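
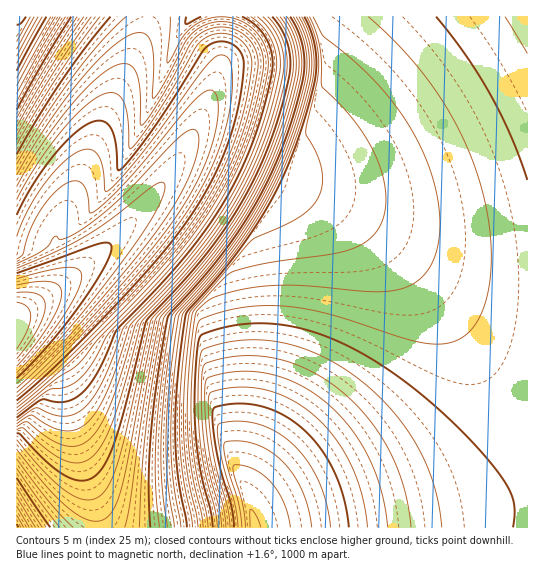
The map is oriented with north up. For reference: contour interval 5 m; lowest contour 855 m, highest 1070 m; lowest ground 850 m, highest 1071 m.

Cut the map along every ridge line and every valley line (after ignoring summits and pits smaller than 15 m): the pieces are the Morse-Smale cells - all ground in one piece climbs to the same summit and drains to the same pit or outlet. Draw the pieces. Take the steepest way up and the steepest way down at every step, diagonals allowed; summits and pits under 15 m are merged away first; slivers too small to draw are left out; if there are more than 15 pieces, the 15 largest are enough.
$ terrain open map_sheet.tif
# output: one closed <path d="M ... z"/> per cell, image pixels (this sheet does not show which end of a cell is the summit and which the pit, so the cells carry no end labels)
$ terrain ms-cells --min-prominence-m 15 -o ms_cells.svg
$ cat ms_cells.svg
<path d="M527 16l-379 1-4 17-29 61-59 142 9 24 0 14-15 18-34 25 0 20 23 17 22 23 18 72 17 57 3 21 429-1z"/><path d="M147 16l-131 1 1 300 33-24 15-18 0-14-9-24 59-142 29-61 4-13z"/><path d="M17 339l-1 188 82 1-2-21-17-57-18-72-22-23z"/>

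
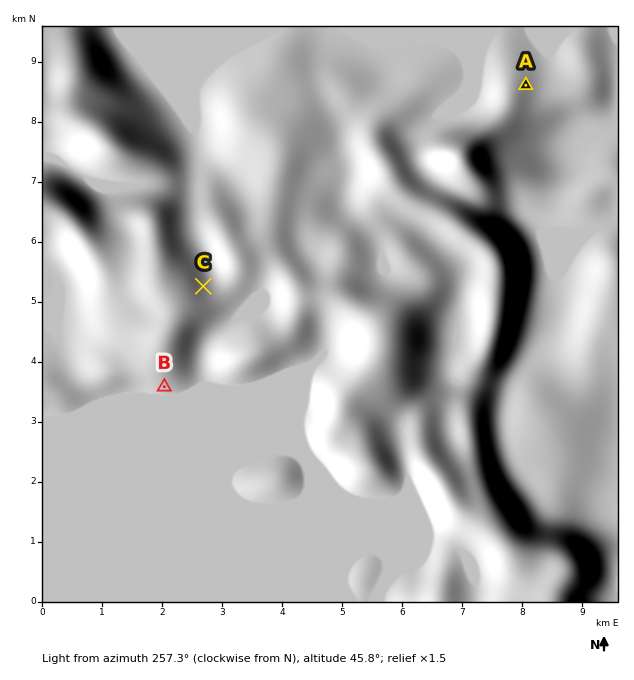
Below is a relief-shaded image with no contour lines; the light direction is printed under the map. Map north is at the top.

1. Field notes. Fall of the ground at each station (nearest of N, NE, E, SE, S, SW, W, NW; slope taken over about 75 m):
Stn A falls E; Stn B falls S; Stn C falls NE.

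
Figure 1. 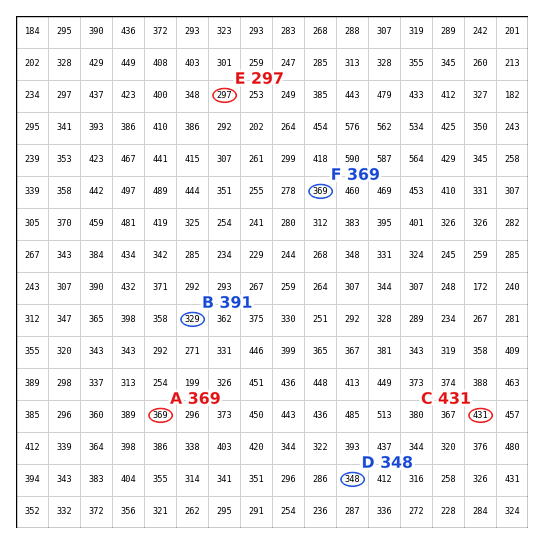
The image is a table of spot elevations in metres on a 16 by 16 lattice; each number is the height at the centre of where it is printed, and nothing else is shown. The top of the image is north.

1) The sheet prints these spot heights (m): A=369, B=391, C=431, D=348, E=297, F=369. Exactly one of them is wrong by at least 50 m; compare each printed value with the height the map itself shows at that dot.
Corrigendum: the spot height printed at B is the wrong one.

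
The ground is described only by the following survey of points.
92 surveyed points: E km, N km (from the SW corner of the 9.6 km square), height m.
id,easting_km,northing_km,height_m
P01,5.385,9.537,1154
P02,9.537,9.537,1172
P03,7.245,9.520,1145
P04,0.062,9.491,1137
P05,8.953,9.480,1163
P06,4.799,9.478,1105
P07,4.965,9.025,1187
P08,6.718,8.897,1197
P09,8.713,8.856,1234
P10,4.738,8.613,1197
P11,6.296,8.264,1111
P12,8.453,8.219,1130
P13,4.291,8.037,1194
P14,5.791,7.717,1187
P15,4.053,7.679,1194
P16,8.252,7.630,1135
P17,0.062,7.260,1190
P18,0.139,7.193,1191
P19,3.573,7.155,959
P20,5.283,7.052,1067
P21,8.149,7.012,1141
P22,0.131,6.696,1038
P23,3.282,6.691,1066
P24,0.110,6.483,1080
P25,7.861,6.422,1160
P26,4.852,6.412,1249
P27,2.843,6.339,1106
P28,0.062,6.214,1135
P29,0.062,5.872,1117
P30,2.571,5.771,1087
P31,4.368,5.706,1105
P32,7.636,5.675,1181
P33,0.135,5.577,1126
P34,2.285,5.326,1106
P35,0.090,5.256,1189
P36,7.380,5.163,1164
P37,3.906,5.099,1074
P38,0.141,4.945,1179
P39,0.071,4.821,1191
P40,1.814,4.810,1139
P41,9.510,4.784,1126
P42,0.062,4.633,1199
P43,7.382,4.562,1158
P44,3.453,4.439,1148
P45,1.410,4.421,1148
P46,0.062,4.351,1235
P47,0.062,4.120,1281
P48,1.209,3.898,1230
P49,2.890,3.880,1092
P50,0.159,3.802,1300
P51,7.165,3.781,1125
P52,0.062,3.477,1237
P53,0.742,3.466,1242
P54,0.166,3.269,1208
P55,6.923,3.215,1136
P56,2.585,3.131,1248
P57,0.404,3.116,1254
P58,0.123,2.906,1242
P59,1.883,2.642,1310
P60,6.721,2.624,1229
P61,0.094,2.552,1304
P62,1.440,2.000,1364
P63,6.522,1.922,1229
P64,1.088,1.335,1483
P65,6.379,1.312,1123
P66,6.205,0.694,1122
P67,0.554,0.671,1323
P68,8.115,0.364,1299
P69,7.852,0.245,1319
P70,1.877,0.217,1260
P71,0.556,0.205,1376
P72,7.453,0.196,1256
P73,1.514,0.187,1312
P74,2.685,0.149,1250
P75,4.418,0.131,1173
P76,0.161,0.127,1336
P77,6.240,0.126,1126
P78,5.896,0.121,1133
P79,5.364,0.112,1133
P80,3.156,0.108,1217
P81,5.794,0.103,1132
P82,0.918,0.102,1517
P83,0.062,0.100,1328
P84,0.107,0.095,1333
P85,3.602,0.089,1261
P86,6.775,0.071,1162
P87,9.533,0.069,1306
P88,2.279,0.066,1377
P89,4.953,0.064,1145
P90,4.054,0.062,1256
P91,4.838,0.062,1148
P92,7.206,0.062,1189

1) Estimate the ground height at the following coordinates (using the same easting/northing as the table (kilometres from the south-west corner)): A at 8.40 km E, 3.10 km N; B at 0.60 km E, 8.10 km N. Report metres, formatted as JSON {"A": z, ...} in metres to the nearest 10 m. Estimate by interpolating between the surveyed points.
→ {"A": 1190, "B": 1230}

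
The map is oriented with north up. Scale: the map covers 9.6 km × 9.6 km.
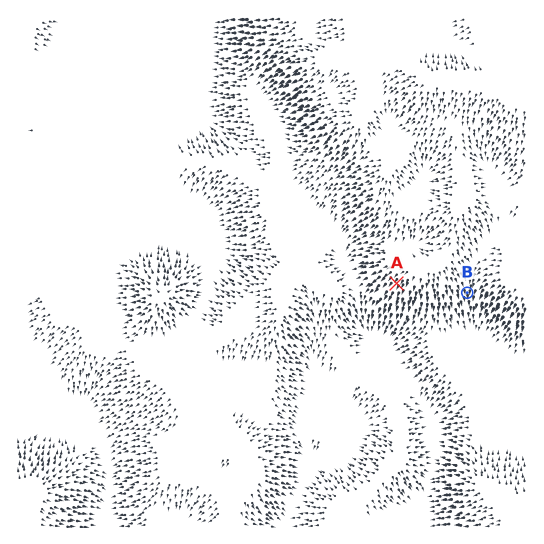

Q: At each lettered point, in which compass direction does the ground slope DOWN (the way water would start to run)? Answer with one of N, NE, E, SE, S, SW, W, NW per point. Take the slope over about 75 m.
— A SW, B S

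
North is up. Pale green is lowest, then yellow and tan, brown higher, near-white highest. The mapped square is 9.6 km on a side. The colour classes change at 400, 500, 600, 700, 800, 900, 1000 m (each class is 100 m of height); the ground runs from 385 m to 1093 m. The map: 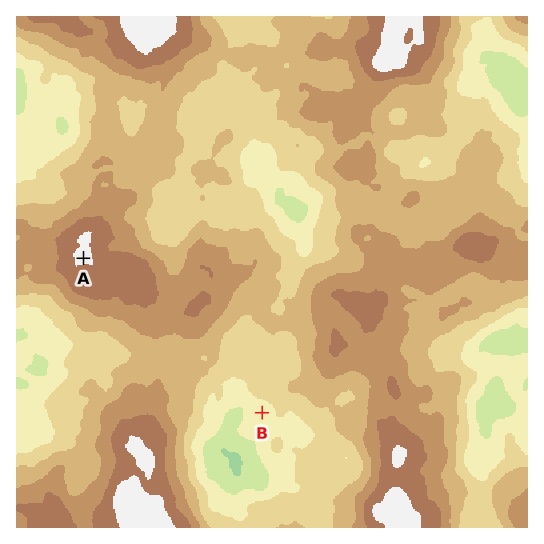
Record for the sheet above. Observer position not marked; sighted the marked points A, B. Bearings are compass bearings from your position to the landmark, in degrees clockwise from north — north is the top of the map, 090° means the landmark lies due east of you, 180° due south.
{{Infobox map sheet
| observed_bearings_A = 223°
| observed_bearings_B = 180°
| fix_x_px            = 262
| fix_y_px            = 66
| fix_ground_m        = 720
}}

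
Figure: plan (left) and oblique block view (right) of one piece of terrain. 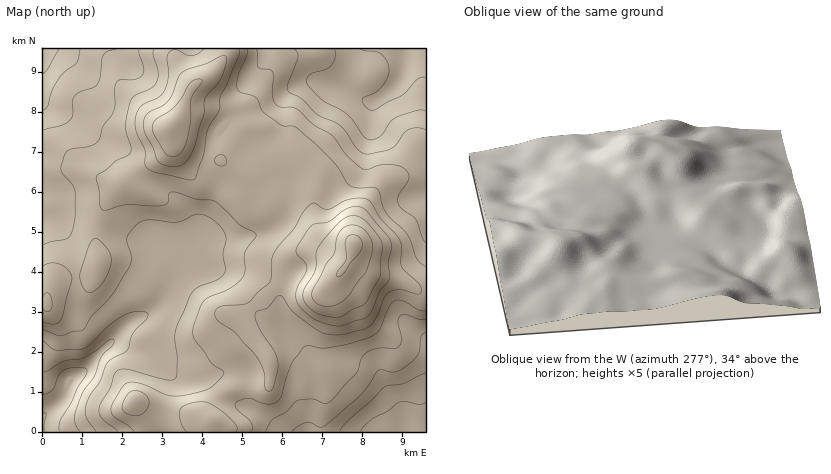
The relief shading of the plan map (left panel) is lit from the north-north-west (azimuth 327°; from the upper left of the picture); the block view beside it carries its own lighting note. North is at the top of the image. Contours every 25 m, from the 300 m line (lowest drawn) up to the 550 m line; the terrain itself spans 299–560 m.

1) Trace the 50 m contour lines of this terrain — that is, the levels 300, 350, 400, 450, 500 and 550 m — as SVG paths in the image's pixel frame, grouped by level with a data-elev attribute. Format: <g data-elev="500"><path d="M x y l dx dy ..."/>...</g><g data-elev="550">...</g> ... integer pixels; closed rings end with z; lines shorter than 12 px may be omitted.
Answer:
<g data-elev="300"><path d="M42 414l2-1 2 1-2 10 0 8"/></g><g data-elev="350"><path d="M340 432l6-10 25-22 13-13 4-1 16-3 22-10"/><path d="M42 372l6-1 16-10 20-4 12-7 12-10 6 0-1 6-11 10-8 20-10 14-4 8-6 20 1 6 5 8"/><path d="M426 111l-8-1-20 7-7 5-11 15-8 3-6-2-18-22-8-6-18-10-15-16 0-6 3-4 16-5 6-5 3-8 0-8"/><path d="M80 48l-3 14-12 10-5 6-8 12-4 16-6 4"/></g><g data-elev="400"><path d="M266 432l6-12 14-8 10-11 16-2 14 5 4-3 26-28 5-15 5-6 12-4 16 1 4-2 4-7-4-18 2-7 6-1 12 5 8 0"/><path d="M42 330l18 6 12-4 10-1 2-2 7-13 22-22 17-28 1-10-4-14 0-4 5-8 8-8 10-2 28 2 16-7 6-1 10 4 12 10 4 10-3 16 2 18-2 4-5 4-22 8-6 8-15 36 2 26 0 16-1 4-4 2-6 0-42-11-6 1-4 4-4 14-10 16-1 8 4 8 15 12"/><path d="M426 243l-10-23-14-11-4-7 1-8 10-14 0-6-3-4-6-4-10-1-10 0-12 4-6 0-16-15-14-18-18-11-16-15-6-3-10 0-6-2-2-3-2-6 1-24-3-2-12-2-2-20"/><path d="M139 48l0 6 5 14-1 6-7 5-16 1-4 2-1 6-1 22-11 16-4 14-9 6-20 4-6 5-3 15 12 16 2 6 0 26-4 16-5 5-16 3-8 3"/></g><g data-elev="450"><path d="M236 432l1-4-1-2-12-13-14-9-9-2-14 2-7 6-1 4 2 8 5 10"/><path d="M134 416l6-1 4-2 5-9-3-8-10-5-4 0-4 3-6 12 3 6z"/><path d="M267 390l3 1 4-4 4-17 0-8-4-12-15-22-4-14 3-3 10-4 10-11 4 0 11 16 23 18 10 4 12 1 25-6 7-3 6-9 8-20 6-5 10-2 16 4 5-2 0-4-2-4-17-18-1-4 1-16-3-8-17-18-10-17-4-4-8-1-10 1-22 10-5-1-9-5-4 1-7 8-10 18-19 22-3 10 0 16-2 6-21 19-26 3-7 4 0 6 2 4 18 12 23 26 6 14 1 14z"/><path d="M42 308l3 2 3 1 3-3 1-4-1-6-3-5-2 0-4 5"/><path d="M219 166l5 0 2-2 0-6-4-3-4 1-3 2 0 4z"/><path d="M204 48l-6 5-6 2-6 0-10-5-6 2-3 6 1 20-3 12-7 7-16 8-5 7-2 8 1 10 9 20 0 16 7 5 36 9 4 0 4-2 8-24 4-24 11-20 1-14 19-40 0-8"/></g><g data-elev="500"><path d="M328 316l12 1 12-8 12-5 4-4 12-24 2-29-1-5-13-18-10-8-8 0-8 4-21 22-5 10-1 20-12 20 0 8 6 8 9 6z"/><path d="M170 156l5 0 4-2 6-8 5-24 1-22 3-8 8-10 0-3-6 0-5 3-15 24-6 5-13 7-4 6-1 6 2 6 11 16z"/></g><g data-elev="550"><path d="M337 276l3 1 4-3 17-24 1-8-5-6-7-1-4 3-1 6 1 16-9 12z"/></g>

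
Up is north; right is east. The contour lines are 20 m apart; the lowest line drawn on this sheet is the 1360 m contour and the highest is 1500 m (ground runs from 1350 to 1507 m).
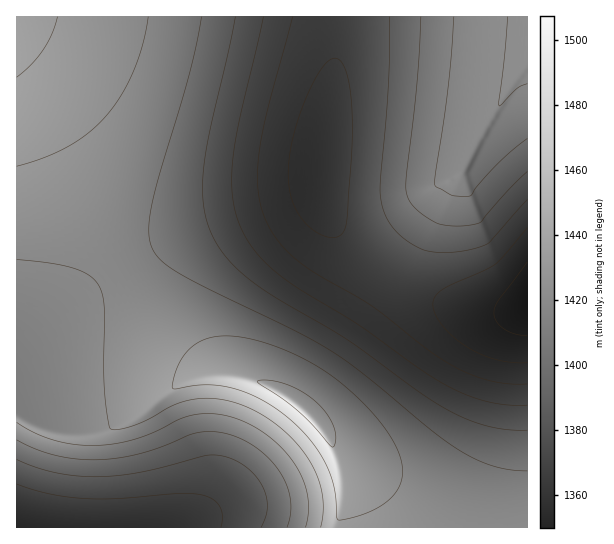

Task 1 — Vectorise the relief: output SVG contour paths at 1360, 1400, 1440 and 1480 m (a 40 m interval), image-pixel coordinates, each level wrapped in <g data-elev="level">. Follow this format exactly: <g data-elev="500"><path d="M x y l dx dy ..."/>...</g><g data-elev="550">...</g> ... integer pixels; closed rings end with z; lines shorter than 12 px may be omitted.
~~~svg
<g data-elev="1360"><path d="M527 336l-12-2-11-5-8-8-2-8 4-12 29-39"/></g><g data-elev="1400"><path d="M17 459l18 8 20 6 22 3 21 1 23-2 22-3 64-17 19 2 12 5 10 7 9 8 6 10 3 10 1 10-1 9-5 11"/><path d="M527 384l-20 0-20-4-20-7-19-10-23-16-54-41-68-41-17-15-13-17-9-16-4-16-2-19 0-21 8-46 27-98"/><path d="M389 17l-1 69-8 105 3 19 9 16 14 14 19 10 18 3 24-3 22-7 38-43"/></g><g data-elev="1440"><path d="M527 430l-21-1-21-4-22-7-21-11-25-17-70-50-89-54-21-17-16-19-9-16-6-17-3-19 0-21 6-43 26-117"/><path d="M17 422l17 11 19 7 20 4 21 2 21-2 22-5 19-8 23-12 15-4 21-1 23 5 17 8 16 11 14 13 11 15 7 15 5 16 0 16-2 14"/><path d="M454 17l-5 64-14 93 0 12 18 10 17 0 27-31 30-27"/></g><g data-elev="1480"><path d="M338 519l3 1 16-4 21-8 14-11 9-14 2-13-4-16-8-17-15-20-21-22-24-20-25-15-28-13-28-8-24-3-19 2-16 9-7 8-6 11-5 13 0 9 32-3 25 3 28 10 27 17 24 23 16 25 9 24z"/><path d="M17 166l28-9 24-11 20-13 17-17 15-21 12-24 10-26 5-28"/></g>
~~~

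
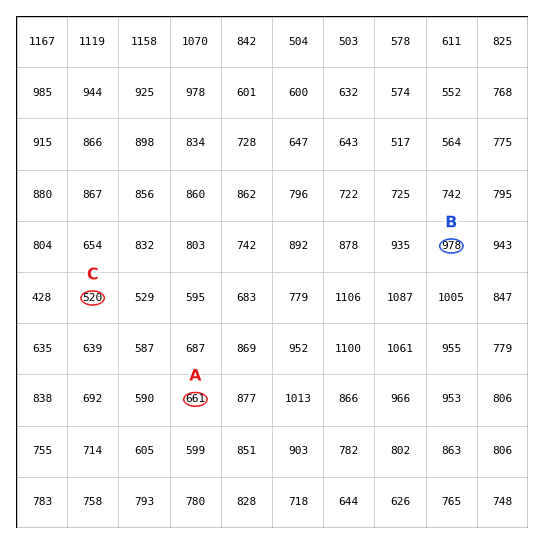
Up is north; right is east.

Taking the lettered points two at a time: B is above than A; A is above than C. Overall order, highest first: B A C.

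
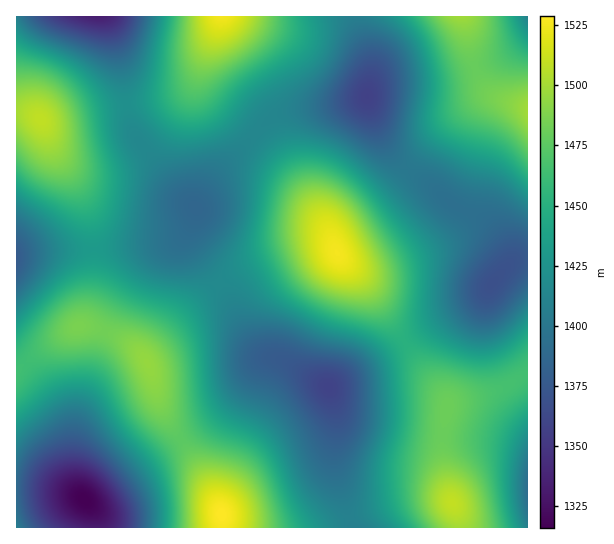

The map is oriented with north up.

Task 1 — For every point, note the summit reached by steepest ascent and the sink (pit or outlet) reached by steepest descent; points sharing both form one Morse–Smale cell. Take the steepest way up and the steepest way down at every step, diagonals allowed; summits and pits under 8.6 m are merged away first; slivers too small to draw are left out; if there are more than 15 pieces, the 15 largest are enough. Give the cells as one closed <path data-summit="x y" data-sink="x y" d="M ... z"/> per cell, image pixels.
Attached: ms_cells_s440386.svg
<path data-summit="222 514" data-sink="329 387" d="M277 359l-7 0-8 4-23 30-24 23-33 23-1 3 23 35 15 28 2 6 1 17 131 0-18-65 2-38-8-38-36-22z"/><path data-summit="453 503" data-sink="329 387" d="M405 341l-76 46 7 24 1 14-2 38 5 24 14 41 105 0 0-10-10-23-6-34 0-32 4-16 0-12-30-39z"/><path data-summit="337 253" data-sink="493 283" d="M409 169l-30 30-34 24-9 8-3 7 2 11 5 9 29 28 36 55 33-21 43-23 28-35-5-17-19-24-34-17-18-17z"/><path data-summit="337 253" data-sink="329 387" d="M326 244l-23 1-28 8-30 14-26 18 6 8 20 41 14 18 7 4 16 4 48 27 68-40 6-6-35-55-29-28-7-11z"/><path data-summit="147 363" data-sink="85 499" d="M91 327l-17 1-32 21-17 14 26 34 14 26 4 16 4 42 8 16 6 4 16-6 77-54-20-36-11-39-6-11-21-16z"/><path data-summit="222 17" data-sink="367 97" d="M357 16l-136 0-17 43 0 27 3 5 18 18 30 24 14-13 18-8 50-7 26-6 5-5 3-31z"/><path data-summit="41 119" data-sink="195 207" d="M126 105l-28 4-39 11-18 1 15 32 19 26 8 16 8 26 3 28 79-8 8-4 7-7 8-16 0-7-24-21-35-47-8-18z"/><path data-summit="337 253" data-sink="195 207" d="M255 133l-38 41-21 32 0 9-7 18 0 9 8 15 21 26 32-19 37-15 24-5 15 0 9 3-8-21-24-36-32-41z"/><path data-summit="527 111" data-sink="493 283" d="M495 97l-9 0-7 3-29 21-23 24-19 24 25 18 18 17 34 17 19 24 5 13 0 7 8-5 11-2 0-149-5-4z"/><path data-summit="337 253" data-sink="367 97" d="M366 97l-29 8-50 7-18 8-13 13 28 32 19 25 24 36 6 15 3-10 9-8 34-24 28-28 0-2-15-15-8-12z"/><path data-summit="453 503" data-sink="527 489" d="M527 375l-24 13-22 8-26 5-8 6-4 22 0 32 6 34 12 33 67-1z"/><path data-summit="453 503" data-sink="493 283" d="M527 259l-6 0-10 4-30 34-43 23-33 22 12 20 28 36 2 9 8-6 26-5 22-8 25-14z"/><path data-summit="147 363" data-sink="329 387" d="M218 284l-25 20-17 17-31 37 8 20 7 27 21 35 34-24 24-23 18-26 5-4 11-5-14-6-8-10-11-17-15-32z"/><path data-summit="41 119" data-sink="98 17" d="M106 16l-90 1 1 95 13 1 15 8 5 0 48-12 29-4-7-48-11-36z"/><path data-summit="147 363" data-sink="195 207" d="M191 224l-10 13-8 4-79 8-3 52-4 16-7 9 17 2 25 11 12 8 11 12 31-38 17-17 26-21-22-26-8-15z"/>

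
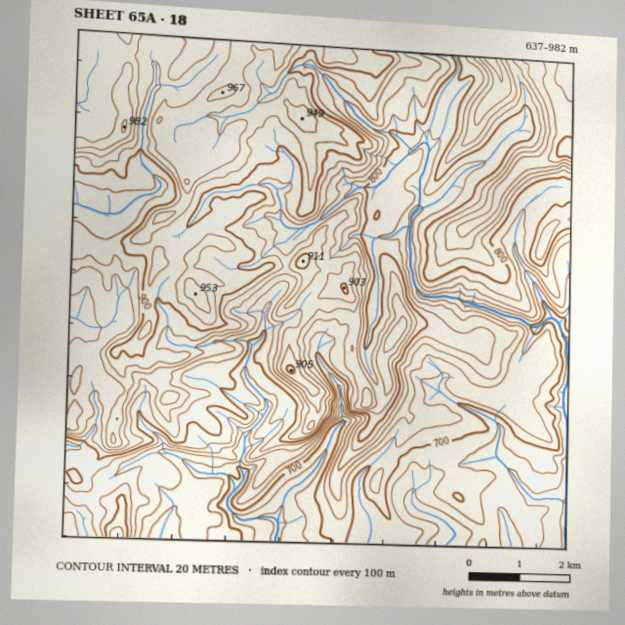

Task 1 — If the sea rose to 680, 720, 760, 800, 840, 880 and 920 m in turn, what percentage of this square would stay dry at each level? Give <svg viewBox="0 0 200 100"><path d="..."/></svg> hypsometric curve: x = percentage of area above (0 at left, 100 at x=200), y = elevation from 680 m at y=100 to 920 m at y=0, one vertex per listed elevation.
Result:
<svg viewBox="0 0 200 100"><path d="M187 100l-20-17-20-16-32-17-28-17-34-16-28-17"/></svg>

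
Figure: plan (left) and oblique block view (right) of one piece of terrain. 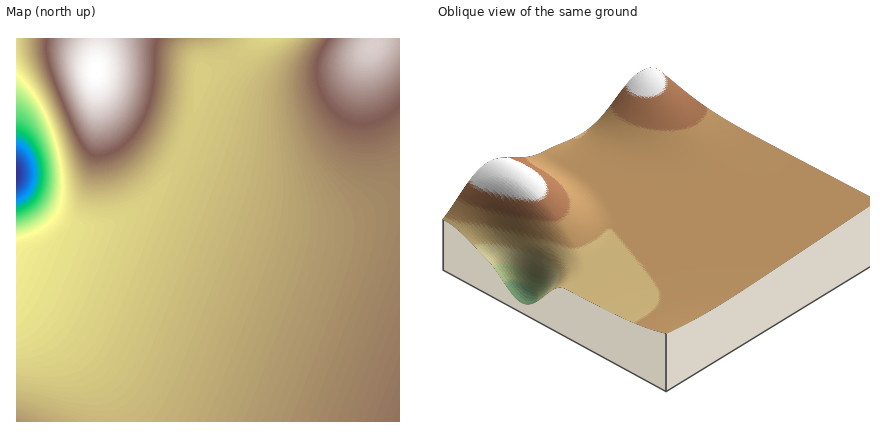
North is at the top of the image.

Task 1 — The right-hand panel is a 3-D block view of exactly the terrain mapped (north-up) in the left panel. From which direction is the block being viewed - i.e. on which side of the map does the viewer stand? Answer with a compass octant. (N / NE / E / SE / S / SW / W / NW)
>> SW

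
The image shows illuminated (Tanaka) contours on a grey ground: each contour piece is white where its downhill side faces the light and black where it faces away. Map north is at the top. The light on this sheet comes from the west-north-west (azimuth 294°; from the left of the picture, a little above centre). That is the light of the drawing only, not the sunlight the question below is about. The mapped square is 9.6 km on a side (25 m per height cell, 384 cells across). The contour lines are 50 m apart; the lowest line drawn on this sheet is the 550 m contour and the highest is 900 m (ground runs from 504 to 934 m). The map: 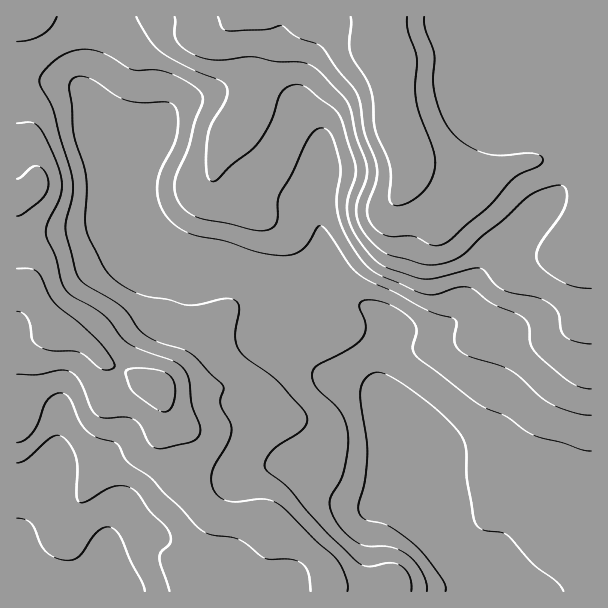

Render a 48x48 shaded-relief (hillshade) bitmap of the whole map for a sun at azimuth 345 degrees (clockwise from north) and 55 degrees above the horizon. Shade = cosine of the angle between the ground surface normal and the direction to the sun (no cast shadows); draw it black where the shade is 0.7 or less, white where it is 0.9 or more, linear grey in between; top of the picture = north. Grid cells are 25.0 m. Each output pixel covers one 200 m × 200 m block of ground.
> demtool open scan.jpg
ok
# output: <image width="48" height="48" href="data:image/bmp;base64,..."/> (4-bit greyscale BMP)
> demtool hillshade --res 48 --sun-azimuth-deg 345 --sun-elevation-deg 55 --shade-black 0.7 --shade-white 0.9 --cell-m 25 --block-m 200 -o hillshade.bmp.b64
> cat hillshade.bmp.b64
<image width="48" height="48" href="data:image/bmp;base64,Qk32BAAAAAAAAHYAAAAoAAAAMAAAADAAAAABAAQAAAAAAIAEAAATCwAAEwsAABAAAAAAAAAAAAAAABEREQAiIiIAMzMzAERERABVVVUAZmZmAHd3dwCIiIgAmZmZAKqqqgC7u7sAzMzMAN3d3QDu7u4A////AIh3d4mYeJmaqZmIiZmJvLqYmqqYiHd3iId3d4iYeJmqqZmHeJmazdypqqqYd3d3iId2Z3iIeJqpmYh2Zoq73v7buqmHd3d4iIh2ZniIiaqYd3dlVpzM3v/supd2eIiIiIiHZmd4mZh2VVZnebzM3e7bqZh3iJmZiHiZdVZ4mIdmZniJq8u7zMy6mZmIiZqqmXiahlZ4h2VnmrzMzLqZmrqpmZmIiJmqqniap1VodlV5vO7ty6h2eZmZmZmHeImaqniaqWRFVmeJq93tuodlaIiJiJmHd4iZmmeKqXVERnmYeKu7qYdlZ4iImZmYeIiIiEV5mZdlVXiHVniZmId2aIiImZqpiIh3dyNXiIiIdVZ2VWd3iIh2aJmJmZmpmHd3dgFGdmZ4dlVmZmZmZ4iHeJqZmIiZiHZmZiI2dkNGd1V4iHdmZ4mYeJqZh3eIh3ZmVWVGdkMjVmeJqZiIiJqpiJmId3d4d3ZVVZdWd2VEVmaJmZmZqru6iIh3dnd3d3ZlVIZEZ3h3eHZ4mImqu7uph3d2ZmZ3d3ZlVGUzRniZq6mJqqq7upmIh3ZmZmZmZmZmVUQyNXibzuyqu7zMuodmZ3ZmZmZmZmZmZ1VCNom97/7LqrvLqZdURniHd3ZmZnZmd4dUV5q97/7KmZqqmZl2VYmpmIiIiIh3d5iIibu8zMy6mIiZmZmYd4mpmZmZmZmIiJiau8u7u6u7qXd4mZmamHd2Z4mYd3iZmHiszdzLu6u7uod4mIiJl2QiJGd1RFZ4d3irzd3czLu8zKl3h3iIdSAAEjVUM0VlRKqZvNzMy7uru7qHd4iHQQAAAAJFRFVUM8uYmru6qqqZmqmHZ4iGMAAAAABHiHZVVcuoiaqpmZmZmIdlZnh2MAASEABIqph3iKqpiZmZmZh3ZlREVnd1IRI0QyE2m7uqmXiIiZmZmYZDMjNEVnd0ISNFZUMjaLzMumZWZ5mZmXQyI0Vmd3h1RFRFdlQiNYvMu2UzRomZmGVERGeIh4iHiHZVZ2UzNGi8u4YyNYmZmXdmZniId4mbzKhmd3ZUM0aKqqhURomZmqmId3d3d4m83bmHiIh2RDRYqrqGZ4mZm8uph3d2ZnmrzLmIiZqYdUNGmruoeJmZm93Kh3d2ZWiZiImIiau7qXZnmruoiZmZmt3Ll3d3ZWeHZXiIibzN3MuZmbuoiZmZmbzLqGZ3dVZ3VXmZmrzM3dy6mbuoeJmZmZvMuXZ4hlVnZ5qpmru6qrupmbuoeJmHd4q925d3h2VWiaqZmaqZmZmZmbuph4dlVWirzKh3iGVFeamZmZmZmZmZmbuph3ZVRVZnmql2d2VEaJiIiJmZmZmZmZmHdmZlVUMjR4l1VVREWIh3d4mZmZmZmXZVRVZmZCEBJGdlMzRVaIh2Z4mZmZmZmWVDNFZ3ZCEiI0VUMzV3iZmHd4mZmZmZmWVURWZ3ZVVlVERFVEaJmZmZmZmZmZmZmWZmZmd3d4mZh2VXdmaaqpmImZmZmZmZmXd3d3d3eJqqmHZniGeKqpiIiZmZmZmZmQ=="/>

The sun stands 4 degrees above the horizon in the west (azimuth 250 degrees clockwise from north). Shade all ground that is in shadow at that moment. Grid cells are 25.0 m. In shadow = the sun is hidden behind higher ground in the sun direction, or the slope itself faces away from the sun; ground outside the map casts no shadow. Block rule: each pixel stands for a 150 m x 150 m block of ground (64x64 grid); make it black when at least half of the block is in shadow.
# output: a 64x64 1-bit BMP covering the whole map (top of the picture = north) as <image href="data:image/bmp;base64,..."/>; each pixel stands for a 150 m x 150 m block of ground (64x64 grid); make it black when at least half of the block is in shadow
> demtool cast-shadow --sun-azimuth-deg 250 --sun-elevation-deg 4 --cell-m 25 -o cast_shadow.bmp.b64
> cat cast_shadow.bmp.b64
<image width="64" height="64" href="data:image/bmp;base64,Qk0+AgAAAAAAAD4AAAAoAAAAQAAAAEAAAAABAAEAAAAAAAACAAATCwAAEwsAAAIAAAAAAAAA////AAAAAAAAAAAADD+AAAAAAAAOP+AAAAAAAB+/+AAAAAAAH//8AAAAAAA///4AAAAAAP///AAAAAAB///wAAAAAAf//+AAAAAAD///wAAAAAIP///AAAAAB4///4AAAAAPz///gAAAAA/j//8AAAAAD+AP/wAAAAAH4B//AAAAAAPAH/4AAGAAA4Af4AAAcAAHwB/wAAB4AB/AH/AAAHgAP8D/8AAAfAB/w//wAAA4AH/n/+AAAAAAf///wAAAAAD////AAAAAAP///wAAAAAD///gAAAAAD///+AAAAAAf///4AAAAAD////hAAAAB////+OAAAAP//7/4QAAAA///n4AAAAAH//+AAAAAAA///4AAAAAAD///wAAAAAAP//+AAAAAAA///wAAAAAAD//+AAAAAAAP//wAAAAMAA//8AAAAA4AD//gAAAAAAAP/8AA4AAAAAf/gABgAAAAB/+AAGAAAIAH/4AAYAAAgAf/gABgAAAAB/+AAGAAAAAH/8AA8AAAAg//4ABwAHwHD//gAHAB/wcP//AAcAP/gA//8AAgA/+AD//gAAAD/wAP/8AAAAP/AA/+AAIAA/8AD/gAAAAD/gAH4AAAAAP+AAOAAAAAB/4AAAAAAAAH/gAAAAAAAAf+AAAAAAAAB/4AAAAAAAAP/gAAAAAAAA//AAAAAAAAD/8AA=="/>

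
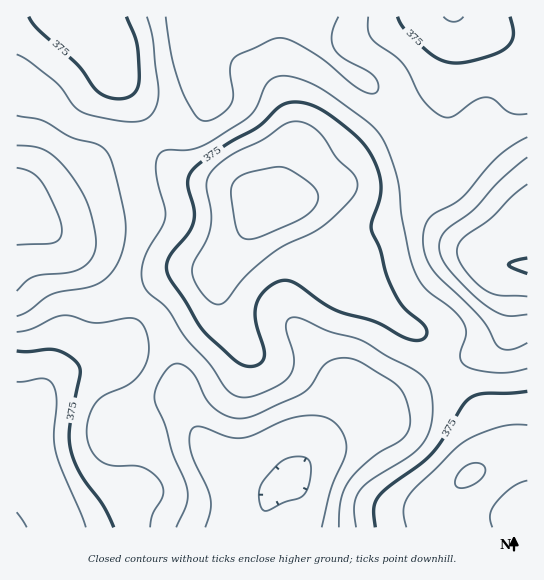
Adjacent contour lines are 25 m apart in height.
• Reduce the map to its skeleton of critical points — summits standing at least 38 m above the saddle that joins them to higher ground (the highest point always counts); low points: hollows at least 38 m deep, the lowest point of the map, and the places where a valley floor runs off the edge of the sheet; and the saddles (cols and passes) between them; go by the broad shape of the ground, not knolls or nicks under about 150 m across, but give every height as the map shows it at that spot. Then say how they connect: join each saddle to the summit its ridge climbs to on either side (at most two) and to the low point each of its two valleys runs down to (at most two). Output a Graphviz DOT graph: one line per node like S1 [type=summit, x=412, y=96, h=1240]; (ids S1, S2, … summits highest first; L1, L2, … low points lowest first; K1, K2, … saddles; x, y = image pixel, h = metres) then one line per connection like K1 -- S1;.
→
graph terrain {
  S1 [type=summit, x=279, y=207, h=439];
  S2 [type=summit, x=470, y=474, h=428];
  S3 [type=summit, x=43, y=490, h=424];
  S4 [type=summit, x=453, y=17, h=402];
  S5 [type=summit, x=97, y=22, h=397];
  L1 [type=low, x=526, y=266, h=248];
  L2 [type=low, x=17, y=209, h=254];
  L3 [type=low, x=287, y=482, h=273];
  K1 [type=saddle, x=445, y=373, h=357];
  K2 [type=saddle, x=145, y=306, h=347];
  K3 [type=saddle, x=153, y=134, h=344];
  K4 [type=saddle, x=419, y=183, h=339];
  K1 -- S1;
  K1 -- S2;
  K1 -- L1;
  K1 -- L3;
  K2 -- S1;
  K2 -- S3;
  K2 -- L2;
  K2 -- L3;
  K3 -- S1;
  K3 -- S5;
  K3 -- L1;
  K3 -- L2;
  K4 -- S1;
  K4 -- S4;
  K4 -- L1;
}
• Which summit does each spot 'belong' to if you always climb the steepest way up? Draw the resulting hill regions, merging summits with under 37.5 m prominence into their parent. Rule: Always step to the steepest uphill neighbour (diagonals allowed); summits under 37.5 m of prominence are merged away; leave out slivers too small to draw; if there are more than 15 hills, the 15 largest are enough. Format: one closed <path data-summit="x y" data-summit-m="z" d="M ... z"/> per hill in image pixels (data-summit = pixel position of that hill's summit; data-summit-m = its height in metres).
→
<path data-summit="279 207" data-summit-m="439" d="M305 16l-110 0-3 15 1 16 7 26 8 17 0 8-4 7-22 15-83 41-41 28-42 18 2 6 17 8 54 39 30 32 24 13 13 10 8 15 11 32 6 41 22 39 19 21 51 26 22-10 41-68 13-16 16 1 14 5 11 0 36-17 35-23 33-14 10-10 4-10 1-54 3-8 16 0 0-64-5 0-6 8-8 17-4 17 0 18 2 3-14-1-38-26-16-18-16-28-15-54-11-19-28-34-27-17-17-16z"/><path data-summit="43 490" data-summit-m="424" d="M17 212l-1 315 242 1 7-22 11-16-50-25-23-23-22-39-6-41-11-32-8-15-13-10-24-13-36-36-17-11-31-24z"/><path data-summit="470 475" data-summit-m="428" d="M527 265l-14 0-2 4-3 58-4 10-10 10-33 14-35 23-36 17-11 0-14-5-16-1-13 16-41 68-14 6-10 10-12 32 268 1z"/><path data-summit="454 17" data-summit-m="402" d="M527 16l-222 1 20 34 17 16 27 17 34 42 8 19 12 46 16 28 16 18 42 27 11-1-3-2 0-18 4-17 8-17 6-8 5-2z"/><path data-summit="97 18" data-summit-m="397" d="M194 16l-178 1 1 190 41-18 41-28 83-41 22-15 4-7 0-8-8-17-7-26-1-16z"/>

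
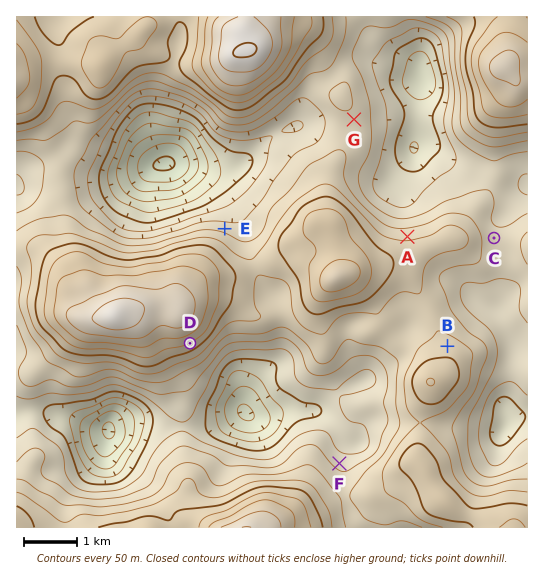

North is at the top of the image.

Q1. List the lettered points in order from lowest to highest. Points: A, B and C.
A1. C A B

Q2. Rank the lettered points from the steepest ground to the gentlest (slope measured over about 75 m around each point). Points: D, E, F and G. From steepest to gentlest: D E F G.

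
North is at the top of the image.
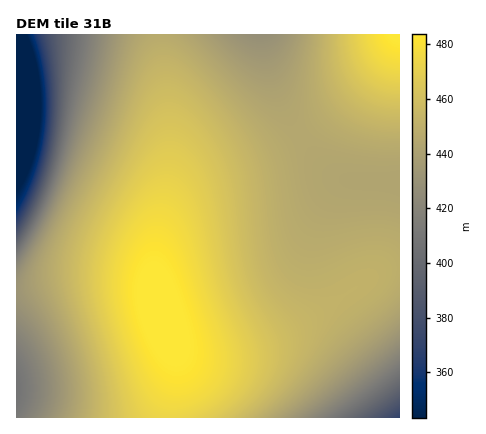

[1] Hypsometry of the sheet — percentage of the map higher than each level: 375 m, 96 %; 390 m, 95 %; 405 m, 93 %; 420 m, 90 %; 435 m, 82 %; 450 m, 53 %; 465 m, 25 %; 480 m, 6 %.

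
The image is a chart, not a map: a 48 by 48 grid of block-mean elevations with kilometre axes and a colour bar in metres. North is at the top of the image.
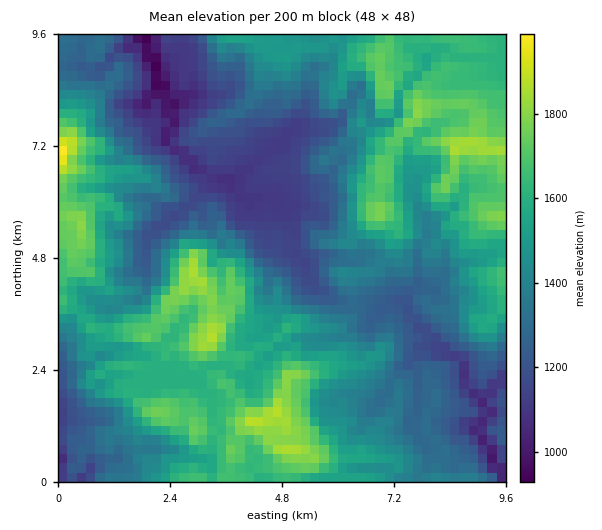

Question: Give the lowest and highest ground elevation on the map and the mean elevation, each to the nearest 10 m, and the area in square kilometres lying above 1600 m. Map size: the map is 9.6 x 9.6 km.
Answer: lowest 900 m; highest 2010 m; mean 1430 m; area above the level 25.8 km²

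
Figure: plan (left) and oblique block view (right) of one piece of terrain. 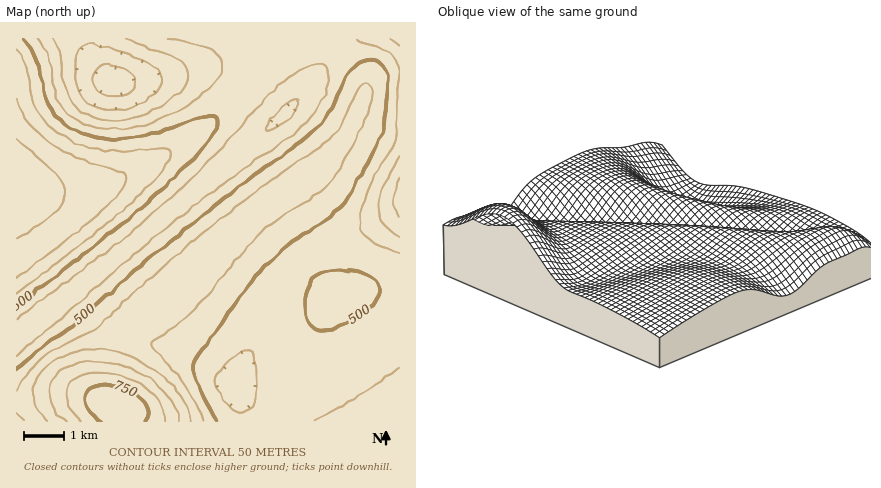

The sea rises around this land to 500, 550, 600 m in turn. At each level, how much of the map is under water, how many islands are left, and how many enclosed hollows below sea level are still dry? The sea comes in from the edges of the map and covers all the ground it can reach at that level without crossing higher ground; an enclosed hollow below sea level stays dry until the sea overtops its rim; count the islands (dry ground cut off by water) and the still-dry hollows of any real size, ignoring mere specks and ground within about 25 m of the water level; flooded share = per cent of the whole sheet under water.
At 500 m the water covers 54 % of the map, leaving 0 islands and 0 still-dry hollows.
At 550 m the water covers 72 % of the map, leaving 0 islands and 0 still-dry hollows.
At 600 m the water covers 88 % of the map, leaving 0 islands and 0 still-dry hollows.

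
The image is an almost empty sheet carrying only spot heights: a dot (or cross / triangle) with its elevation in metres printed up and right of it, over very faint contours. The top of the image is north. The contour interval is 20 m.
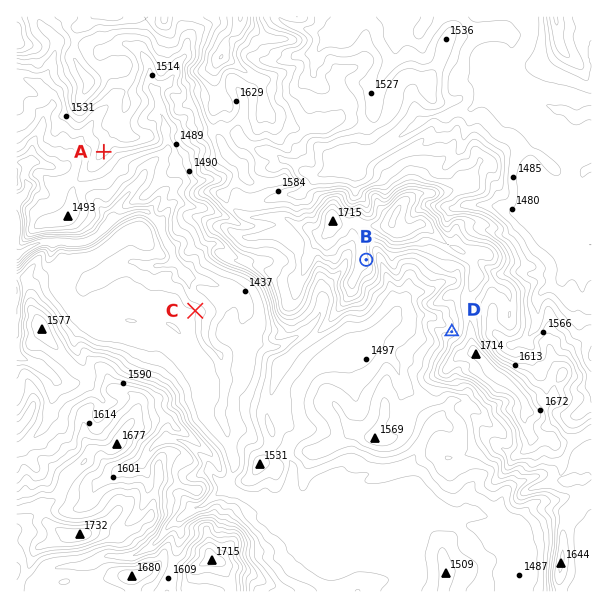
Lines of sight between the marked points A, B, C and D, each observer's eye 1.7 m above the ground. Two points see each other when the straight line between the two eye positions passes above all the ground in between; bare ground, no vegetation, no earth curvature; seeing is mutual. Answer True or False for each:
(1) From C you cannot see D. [True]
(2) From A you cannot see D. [True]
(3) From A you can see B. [False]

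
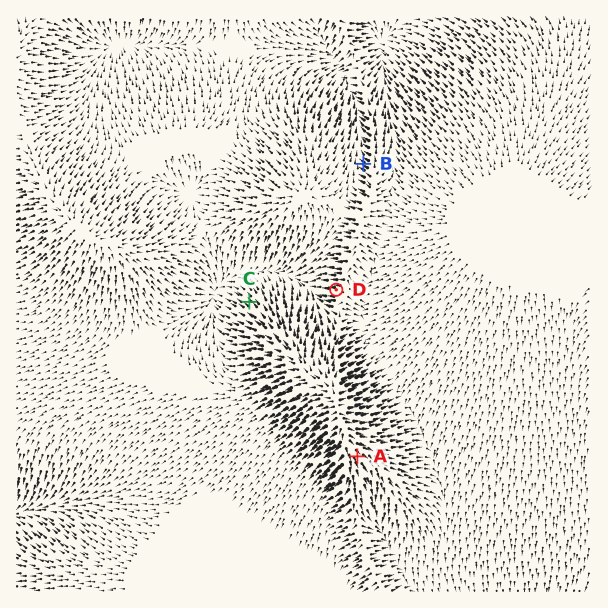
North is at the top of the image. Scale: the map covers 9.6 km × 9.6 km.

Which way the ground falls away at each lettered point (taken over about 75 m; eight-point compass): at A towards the SE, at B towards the NW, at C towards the NW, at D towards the W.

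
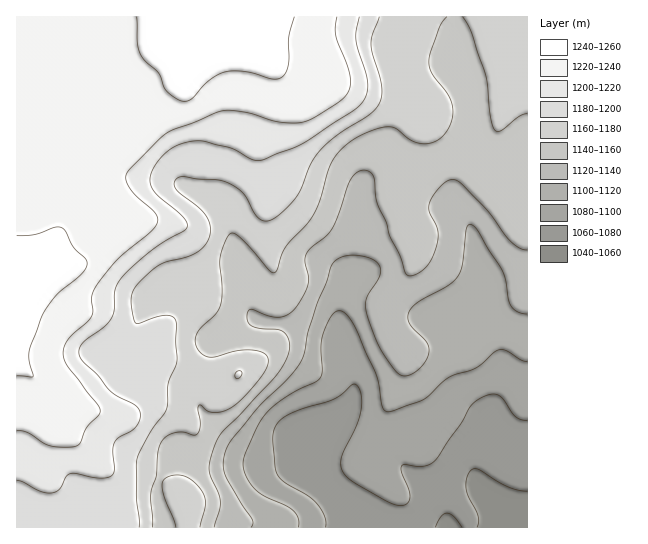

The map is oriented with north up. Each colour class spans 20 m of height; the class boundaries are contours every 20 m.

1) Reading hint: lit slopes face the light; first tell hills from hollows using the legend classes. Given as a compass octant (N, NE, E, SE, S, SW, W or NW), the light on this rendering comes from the NE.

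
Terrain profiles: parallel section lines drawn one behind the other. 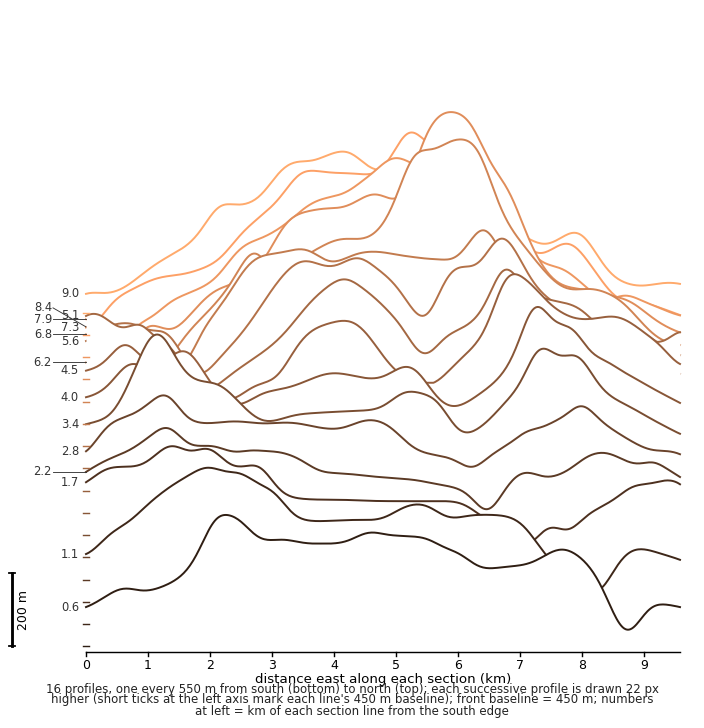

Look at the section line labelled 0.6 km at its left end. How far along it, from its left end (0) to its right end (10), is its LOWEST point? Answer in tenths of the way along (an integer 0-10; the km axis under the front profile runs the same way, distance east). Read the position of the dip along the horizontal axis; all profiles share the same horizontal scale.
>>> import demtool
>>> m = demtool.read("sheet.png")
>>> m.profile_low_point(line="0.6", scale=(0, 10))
9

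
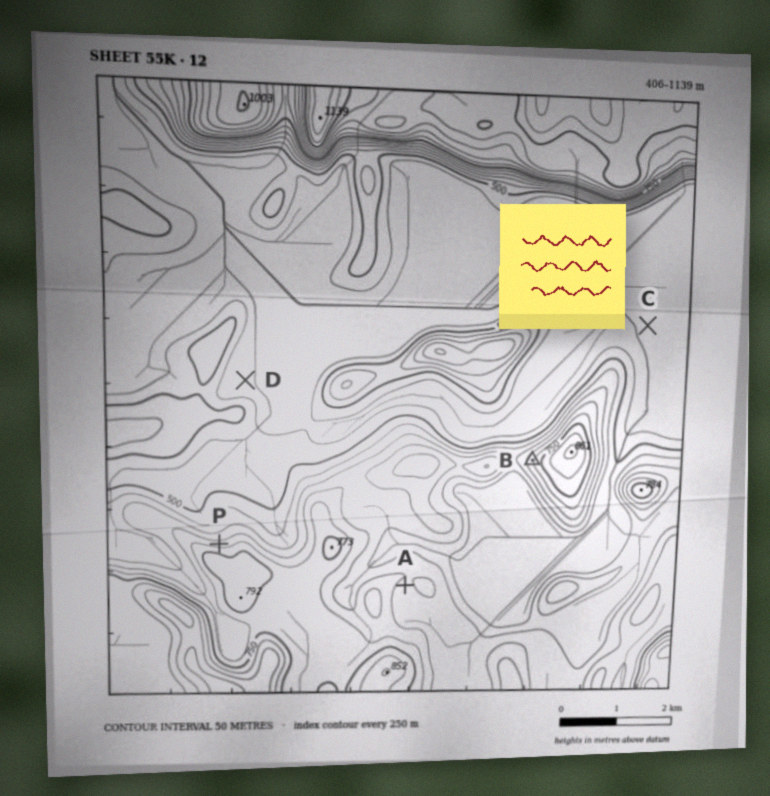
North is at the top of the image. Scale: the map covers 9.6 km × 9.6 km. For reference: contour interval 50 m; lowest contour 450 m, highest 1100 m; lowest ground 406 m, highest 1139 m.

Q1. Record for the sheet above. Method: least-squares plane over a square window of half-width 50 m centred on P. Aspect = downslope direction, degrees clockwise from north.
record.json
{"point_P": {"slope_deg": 25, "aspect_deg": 3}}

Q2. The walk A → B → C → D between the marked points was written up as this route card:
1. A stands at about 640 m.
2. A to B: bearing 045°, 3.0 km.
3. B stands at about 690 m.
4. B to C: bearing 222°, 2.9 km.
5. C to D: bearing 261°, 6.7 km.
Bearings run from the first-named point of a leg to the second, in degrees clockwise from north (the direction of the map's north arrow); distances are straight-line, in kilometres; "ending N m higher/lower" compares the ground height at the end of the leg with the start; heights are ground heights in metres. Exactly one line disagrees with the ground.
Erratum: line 4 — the bearing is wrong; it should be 040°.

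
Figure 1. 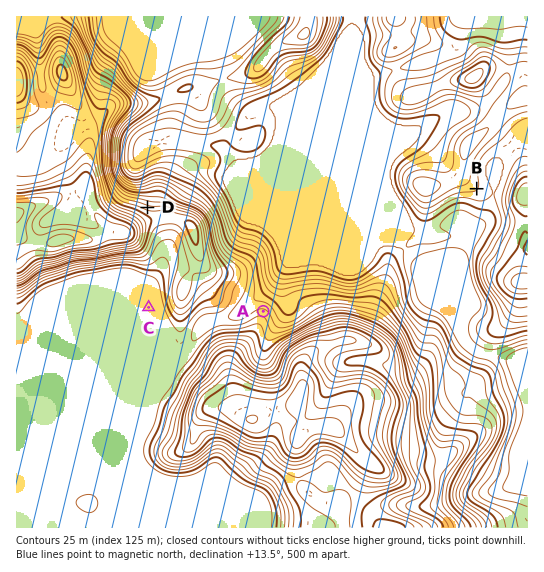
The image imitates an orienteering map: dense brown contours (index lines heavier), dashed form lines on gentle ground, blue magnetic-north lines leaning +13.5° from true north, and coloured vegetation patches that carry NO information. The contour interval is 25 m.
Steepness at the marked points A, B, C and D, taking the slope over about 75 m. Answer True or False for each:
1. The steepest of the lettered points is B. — False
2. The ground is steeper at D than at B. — True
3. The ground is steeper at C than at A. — False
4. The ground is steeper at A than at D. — False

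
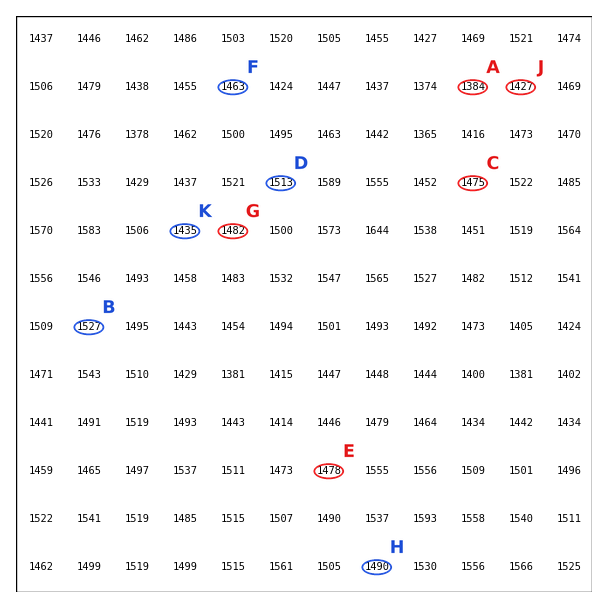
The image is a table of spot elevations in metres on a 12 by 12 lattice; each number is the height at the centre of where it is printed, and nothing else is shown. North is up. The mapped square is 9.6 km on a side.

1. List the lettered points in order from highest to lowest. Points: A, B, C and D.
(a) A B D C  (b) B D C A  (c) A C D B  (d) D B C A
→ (b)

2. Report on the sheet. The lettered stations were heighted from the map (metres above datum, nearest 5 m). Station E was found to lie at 1480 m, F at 1465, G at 1480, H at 1490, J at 1425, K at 1435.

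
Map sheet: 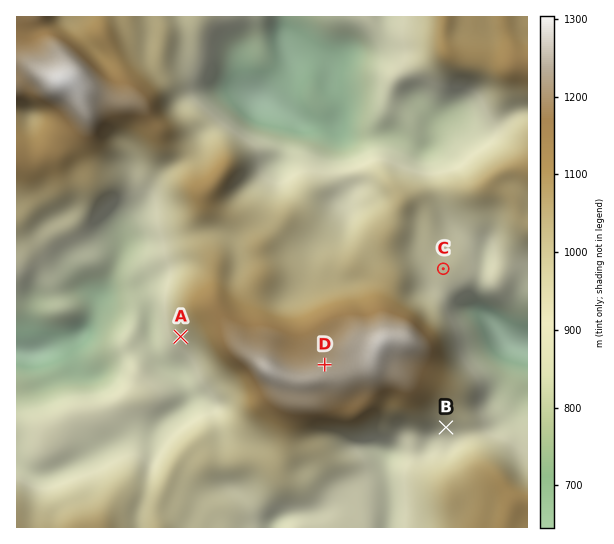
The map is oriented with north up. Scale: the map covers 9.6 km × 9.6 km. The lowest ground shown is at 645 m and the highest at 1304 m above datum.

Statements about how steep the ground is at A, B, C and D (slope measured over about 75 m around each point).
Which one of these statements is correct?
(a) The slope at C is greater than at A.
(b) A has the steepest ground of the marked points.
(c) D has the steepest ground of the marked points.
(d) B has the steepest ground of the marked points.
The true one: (b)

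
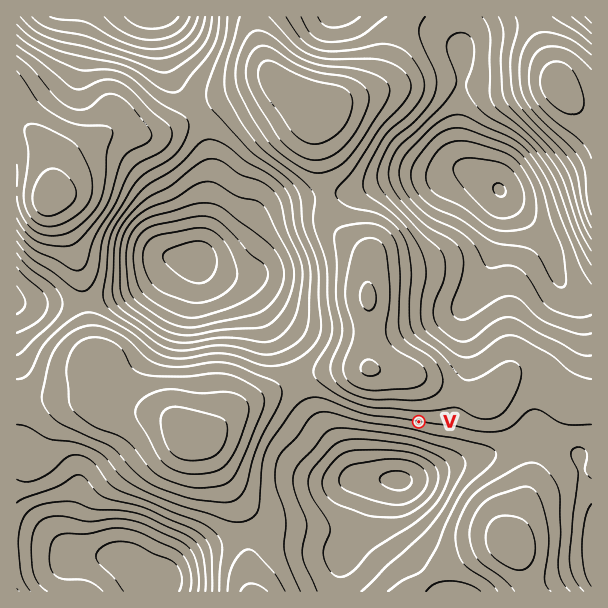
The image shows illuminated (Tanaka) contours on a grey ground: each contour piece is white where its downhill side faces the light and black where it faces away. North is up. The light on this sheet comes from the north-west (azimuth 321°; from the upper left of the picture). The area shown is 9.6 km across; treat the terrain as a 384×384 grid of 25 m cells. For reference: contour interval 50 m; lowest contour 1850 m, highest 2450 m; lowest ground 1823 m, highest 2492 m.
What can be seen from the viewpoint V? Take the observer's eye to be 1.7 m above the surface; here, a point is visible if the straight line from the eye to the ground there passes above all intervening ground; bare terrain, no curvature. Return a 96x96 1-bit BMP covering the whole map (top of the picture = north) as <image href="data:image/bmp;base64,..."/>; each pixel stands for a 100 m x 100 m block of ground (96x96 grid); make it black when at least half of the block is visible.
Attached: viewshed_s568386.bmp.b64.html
<image width="96" height="96" href="data:image/bmp;base64,Qk2+BAAAAAAAAD4AAAAoAAAAYAAAAGAAAAABAAEAAAAAAIAEAAATCwAAEwsAAAIAAAAAAAAA////AAAAAAAAAAAAA////+AAAAAAAAAAA/////AAAAAAAAAAA/////gAAAAAAAAAB/////wAAAAAAAAAB/////8AAAAAAAAAB/////+AAAAAAAAAA//////AAAAAAAAAA//////8AAAAAAAAA///////wAAAAAAAAf//////4AAAAAAAAf//////4AAAAAAAAf//////8AAAAAAAAf//////8AAAAAAAA///////8AAAAAAAB///////+AAAAAAAD///////+AAAAAAAD///////+AAAAAAAH////////AAAAAAAH////////AAAAAAAP////////AAAAAAAf////g///gAAAAAAf////Af//gAAAAAAf///+Af//gAAAAAA////+AP//wAAAAAA////8AP/8AAAAAAA////8AQ4AAAAAAAA////+Bw4AAAAAAAA////HzwYAAAAAAAAP//gH/gIAAAAAAAAD/+AH/AAAAAAAAAAD/8AH+AAAAAAAAAAB/wAH8AAAAAAAAAAB/gAH4AAAAAAAAAAB+AAHgAAAAAAAAAABwAAAAAAAAAAAAAAAAAAAAAAAAAAAAAAAAAAAAAAAAAAAAAAAAAAAAAAAAAAAAAAAAAAAAAAAAAAAAAAAAAAAAAAAAAAAAAAAAAAAAAAAAAAAAAAAAAAAAAAAAAAAAAAAAAAAAAAAAAAAAAAAAAAAAAAAAAAAAAAAAAAAAAAAAAAAAAAAAAAAAAAAAAAAAAAAAAAAAAAAAAAAAAAAAAAAAAAAAAAAAAAAAAAAAAAAAAAAAAAAAAAAAAAAAAAAAAAAAAAAAAAAAAAAAAAAAAAAAAAAAAAAAAAAAAAAAAAAAAAAAAAAAAAAAAAAAAAAAAAAAAAAAAAAAAAAAAAAAAAAAAAAAAAAAAAAAAAAAAAAAAAAAAAAAAAAAAAAAAAAAAAAAAAAAAAAAAAAAAAAAAAAAAAAAAAAAAAAAAAAAAAAAAAAAAAAAAAAAAAAAAAAAAAAAAAAAAAAAAAAAAAAAAAAAAAAAAAAAAAAAAAAAAAAAAAAAAAAAAAAAAAAAAAAAAAAAAAAAAAAAAAAAAAAAAAAAAAAAAAAAAAAAAAAAAAAAAAAAAAAAAAAAAAAAAAAAAAAAAAAAAAAAAAAAAAAAAAAAAAAAAAAAAAAAAAAAAAAAAAAAAAAAAAAAAAAAAAAAAAAAAAAAAAAAAAAAAAAAAAAAAAAAAAAAAAAAAAAAAAAAAAAAAAAAAAAAAAAAAAAAAAAAAAAAAAAAAAAAAAAAAAAAAAAAAAAAAAAAAAAAAAAAAAAAAAAAAAAAAAAAAAAAAAAAAAAAAAAAAAAAAAAAAAAAAAAAAAAAAAAAAAAAAAAAAAAAAAAAAAAAAAAAAAAAAAAAAAAAAAAAAAAAAAAAAAAAAAAAAAAAAAAAAAAAAAAAAAAAAAAAAAAAAAAAAAAAAAAAAAAAAAAAAAAAAAAAAAAAAAAAAAAAAAAAAAAAAAAAAAAAAAAAAAAAAAAAAAAAAAAAAAAAAAAAAAAAAAAAAAAAAAAAA="/>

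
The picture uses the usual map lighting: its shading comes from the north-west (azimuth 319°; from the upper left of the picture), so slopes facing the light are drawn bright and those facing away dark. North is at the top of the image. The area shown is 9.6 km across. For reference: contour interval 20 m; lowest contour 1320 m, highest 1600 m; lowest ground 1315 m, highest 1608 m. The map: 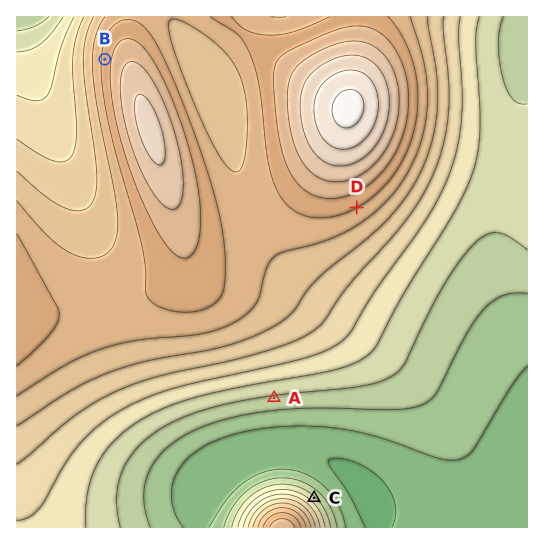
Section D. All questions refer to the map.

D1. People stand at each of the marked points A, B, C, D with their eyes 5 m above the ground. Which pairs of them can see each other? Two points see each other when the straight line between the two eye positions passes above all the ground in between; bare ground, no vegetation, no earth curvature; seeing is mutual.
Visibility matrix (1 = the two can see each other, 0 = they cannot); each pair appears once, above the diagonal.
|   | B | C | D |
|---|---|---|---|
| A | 0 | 1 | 0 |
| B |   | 0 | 0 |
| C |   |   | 1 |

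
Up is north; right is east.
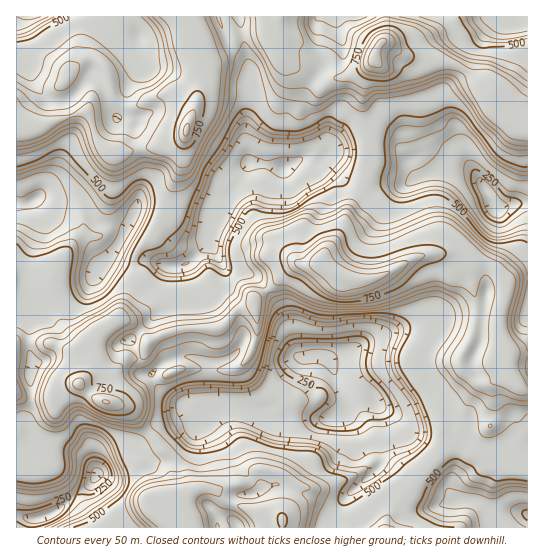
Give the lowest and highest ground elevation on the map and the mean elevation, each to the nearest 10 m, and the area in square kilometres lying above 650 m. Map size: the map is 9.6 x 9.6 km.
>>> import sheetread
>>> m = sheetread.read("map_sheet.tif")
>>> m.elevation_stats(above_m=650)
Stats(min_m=140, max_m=920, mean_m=540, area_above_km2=25.1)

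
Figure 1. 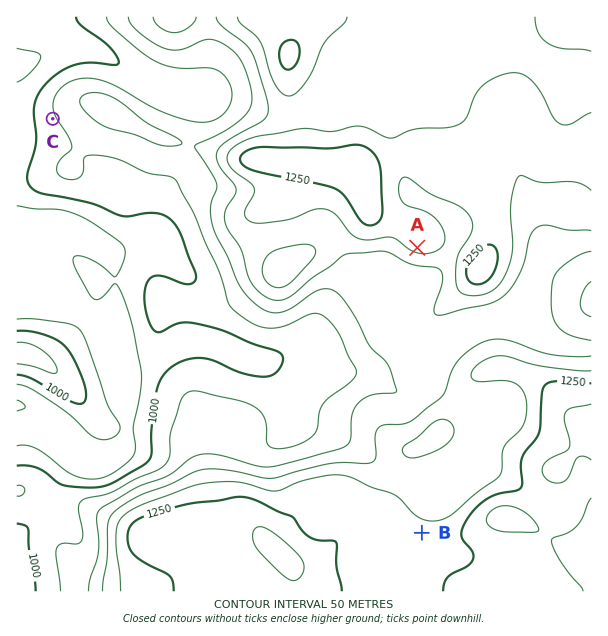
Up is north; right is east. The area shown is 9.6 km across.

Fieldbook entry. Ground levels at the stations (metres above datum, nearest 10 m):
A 1220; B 1220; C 1040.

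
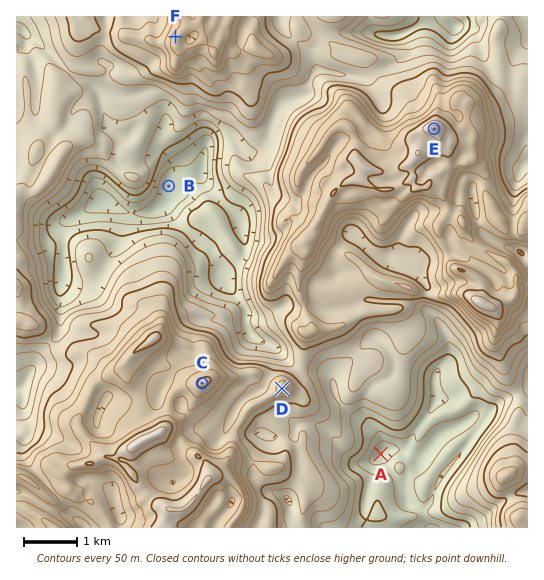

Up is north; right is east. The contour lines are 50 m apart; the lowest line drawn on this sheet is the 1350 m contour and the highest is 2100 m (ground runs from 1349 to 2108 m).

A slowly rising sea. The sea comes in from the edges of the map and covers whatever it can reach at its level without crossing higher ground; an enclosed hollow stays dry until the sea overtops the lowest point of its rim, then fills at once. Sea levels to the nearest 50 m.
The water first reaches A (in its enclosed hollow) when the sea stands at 1450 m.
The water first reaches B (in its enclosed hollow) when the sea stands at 1650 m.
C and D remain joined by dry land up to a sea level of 1800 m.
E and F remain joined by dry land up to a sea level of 1700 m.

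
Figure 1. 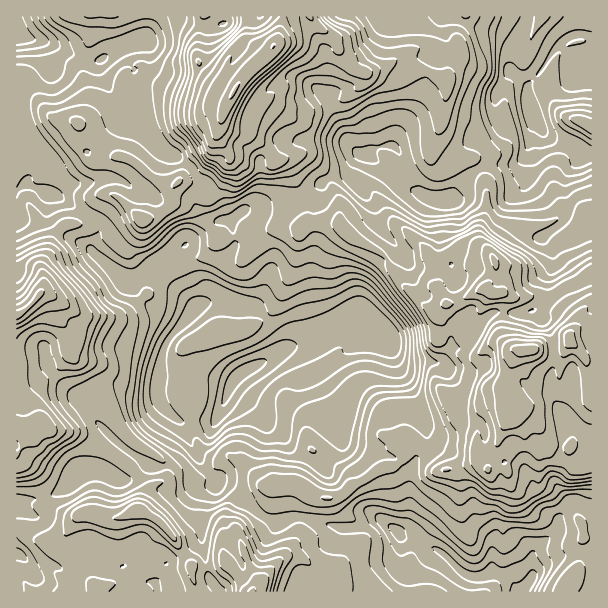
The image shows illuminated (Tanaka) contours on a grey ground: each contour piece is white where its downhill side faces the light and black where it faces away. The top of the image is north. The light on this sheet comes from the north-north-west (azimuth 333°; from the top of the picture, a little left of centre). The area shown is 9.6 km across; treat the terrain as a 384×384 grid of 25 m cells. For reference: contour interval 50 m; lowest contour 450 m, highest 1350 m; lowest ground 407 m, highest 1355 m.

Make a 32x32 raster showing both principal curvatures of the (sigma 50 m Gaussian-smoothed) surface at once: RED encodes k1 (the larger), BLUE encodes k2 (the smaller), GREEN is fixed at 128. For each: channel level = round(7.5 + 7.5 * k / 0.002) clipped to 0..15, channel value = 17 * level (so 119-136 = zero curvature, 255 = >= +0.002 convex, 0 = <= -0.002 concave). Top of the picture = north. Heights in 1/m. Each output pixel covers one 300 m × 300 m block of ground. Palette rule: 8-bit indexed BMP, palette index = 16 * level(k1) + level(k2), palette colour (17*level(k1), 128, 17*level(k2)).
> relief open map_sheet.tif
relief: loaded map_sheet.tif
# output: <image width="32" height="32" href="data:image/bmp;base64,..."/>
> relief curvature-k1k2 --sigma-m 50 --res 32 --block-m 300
<image width="32" height="32" href="data:image/bmp;base64,Qk02CAAAAAAAADYEAAAoAAAAIAAAACAAAAABAAgAAAAAAAAEAAATCwAAEwsAAAABAAAAAAAAAIAAABGAAAAigAAAM4AAAESAAABVgAAAZoAAAHeAAACIgAAAmYAAAKqAAAC7gAAAzIAAAN2AAADugAAA/4AAAACAEQARgBEAIoARADOAEQBEgBEAVYARAGaAEQB3gBEAiIARAJmAEQCqgBEAu4ARAMyAEQDdgBEA7oARAP+AEQAAgCIAEYAiACKAIgAzgCIARIAiAFWAIgBmgCIAd4AiAIiAIgCZgCIAqoAiALuAIgDMgCIA3YAiAO6AIgD/gCIAAIAzABGAMwAigDMAM4AzAESAMwBVgDMAZoAzAHeAMwCIgDMAmYAzAKqAMwC7gDMAzIAzAN2AMwDugDMA/4AzAACARAARgEQAIoBEADOARABEgEQAVYBEAGaARAB3gEQAiIBEAJmARACqgEQAu4BEAMyARADdgEQA7oBEAP+ARAAAgFUAEYBVACKAVQAzgFUARIBVAFWAVQBmgFUAd4BVAIiAVQCZgFUAqoBVALuAVQDMgFUA3YBVAO6AVQD/gFUAAIBmABGAZgAigGYAM4BmAESAZgBVgGYAZoBmAHeAZgCIgGYAmYBmAKqAZgC7gGYAzIBmAN2AZgDugGYA/4BmAACAdwARgHcAIoB3ADOAdwBEgHcAVYB3AGaAdwB3gHcAiIB3AJmAdwCqgHcAu4B3AMyAdwDdgHcA7oB3AP+AdwAAgIgAEYCIACKAiAAzgIgARICIAFWAiABmgIgAd4CIAIiAiACZgIgAqoCIALuAiADMgIgA3YCIAO6AiAD/gIgAAICZABGAmQAigJkAM4CZAESAmQBVgJkAZoCZAHeAmQCIgJkAmYCZAKqAmQC7gJkAzICZAN2AmQDugJkA/4CZAACAqgARgKoAIoCqADOAqgBEgKoAVYCqAGaAqgB3gKoAiICqAJmAqgCqgKoAu4CqAMyAqgDdgKoA7oCqAP+AqgAAgLsAEYC7ACKAuwAzgLsARIC7AFWAuwBmgLsAd4C7AIiAuwCZgLsAqoC7ALuAuwDMgLsA3YC7AO6AuwD/gLsAAIDMABGAzAAigMwAM4DMAESAzABVgMwAZoDMAHeAzACIgMwAmYDMAKqAzAC7gMwAzIDMAN2AzADugMwA/4DMAACA3QARgN0AIoDdADOA3QBEgN0AVYDdAGaA3QB3gN0AiIDdAJmA3QCqgN0Au4DdAMyA3QDdgN0A7oDdAP+A3QAAgO4AEYDuACKA7gAzgO4ARIDuAFWA7gBmgO4Ad4DuAIiA7gCZgO4AqoDuALuA7gDMgO4A3YDuAO6A7gD/gO4AAID/ABGA/wAigP8AM4D/AESA/wBVgP8AZoD/AHeA/wCIgP8AmYD/AKqA/wC7gP8AzID/AN2A/wDugP8A/4D/AKaDlpbY1pWElNWSgOL5o3SVuKiltmWGl4WAw6KAxsiHkLWGlaVzlLZx+cD5w9P2k8aGl5Z1hpaWgNWBppKRxbizyKeElKWWldPicPf2cKbWdZaoqLaTpHCm+ZK4c5SmxceVxbSUtoOi95KA5/mTcrWlgZLGgGGElte2c5Kks3PYhKXD+vj0+vaUlbPnopCVkqO2s3CDppeXt5SSyLVyobOConGDtlKjwpRzc4GiyLi29/X3paeVhYW1cdbo1saAgdi1dHKScrOj57XDc7XZyNmUUNfXuJXT+eXV99eRseX5tqZkdJbHo/TmpLHpx6SWkbS1g7aWl5OUofi0pJTHxZWm1+jkpZP2tYWSsLa4dXOUyHVyt6iHhnSE5tKTpreklrbZx6Ry56VkcpSigKWEhaanh3K4p4eFk7S0pOmmtnKUlNVjg6fXlWGGqchwp5aopqeXhLfJ2KHXosa2triUk8e2tnKDlKW3cIeXx4GDp6iXdZenpJRjo/jCo9jGlYOz1Ldz1enWt8dxlYWWpWFwhaeXhae5loGkoIKygOWUgbHUhWG353N0t4Sg6Ze3t5WChIWXlINiYcX2s+Pj+vvw9fVzc8XHlYamt4Cj16i4yJaFhXSXl3NRpPajoee2g6D5tPaTttb45celuHCUloaFtoaHhXSEcIb3+KORkKBwg6TWtPnnx4Vkk7iWhISCkoO3l4aWZGGG+NTWw/b4+PXDlqVy+KeFlXGShKaXc6bJlZW3hqiEc+bWpMaCk9O1k3G1xdb4poVwpMaBpMXWtbeWc7aFppXW9nK15YKl+ffFk4WlhcaygJOlxcdxMbXIlbeV2ZSW6OeStPaj9vjVgXFypoODk+fnk4T4+rWCwoKVl6eopcfHlbT3hKaT9pK2x8aUp+iEcrOm1fWi5bXXo3B0hZaWpeiB1oRigUCi02KFhaaokZKjktPUcaT3xaPC1nGDpHLEkbWmg4Olg7XohHOnpLe1t5O3tpXG1YPAoPjp0Pm2lsSklYSEt7i3o7SDhLiUcpeDlMaV17Z1cXH49aSxxcXphWJzlYO4t4SXuMeBlbRghZS3yJWGhoSzptf4o7djhMVzcpaGhIfYlbaU14JwssWS+dfJl3Z2g6XJt/dxpqe3ybOndHZlddeVtnLncLP5+KW1daaXhYWFlJjI9fWAuKVzgvallZamt7a1YOZw1YKUp3VltpW3lZdzlLa097SQkmKFtfq0l5an2Ka0oaK3dXTItpa0YZTHpKTm4/aj99eTtaXmtcXHhpe2x8WByJKVhIBwgaamgoBBc+ako/fF++aSxdhzdZa3ptiltIPXdZSmhKanloaYhnO1k8FA8XD2k/T01pN0hZWU05OllaO3hYU="/>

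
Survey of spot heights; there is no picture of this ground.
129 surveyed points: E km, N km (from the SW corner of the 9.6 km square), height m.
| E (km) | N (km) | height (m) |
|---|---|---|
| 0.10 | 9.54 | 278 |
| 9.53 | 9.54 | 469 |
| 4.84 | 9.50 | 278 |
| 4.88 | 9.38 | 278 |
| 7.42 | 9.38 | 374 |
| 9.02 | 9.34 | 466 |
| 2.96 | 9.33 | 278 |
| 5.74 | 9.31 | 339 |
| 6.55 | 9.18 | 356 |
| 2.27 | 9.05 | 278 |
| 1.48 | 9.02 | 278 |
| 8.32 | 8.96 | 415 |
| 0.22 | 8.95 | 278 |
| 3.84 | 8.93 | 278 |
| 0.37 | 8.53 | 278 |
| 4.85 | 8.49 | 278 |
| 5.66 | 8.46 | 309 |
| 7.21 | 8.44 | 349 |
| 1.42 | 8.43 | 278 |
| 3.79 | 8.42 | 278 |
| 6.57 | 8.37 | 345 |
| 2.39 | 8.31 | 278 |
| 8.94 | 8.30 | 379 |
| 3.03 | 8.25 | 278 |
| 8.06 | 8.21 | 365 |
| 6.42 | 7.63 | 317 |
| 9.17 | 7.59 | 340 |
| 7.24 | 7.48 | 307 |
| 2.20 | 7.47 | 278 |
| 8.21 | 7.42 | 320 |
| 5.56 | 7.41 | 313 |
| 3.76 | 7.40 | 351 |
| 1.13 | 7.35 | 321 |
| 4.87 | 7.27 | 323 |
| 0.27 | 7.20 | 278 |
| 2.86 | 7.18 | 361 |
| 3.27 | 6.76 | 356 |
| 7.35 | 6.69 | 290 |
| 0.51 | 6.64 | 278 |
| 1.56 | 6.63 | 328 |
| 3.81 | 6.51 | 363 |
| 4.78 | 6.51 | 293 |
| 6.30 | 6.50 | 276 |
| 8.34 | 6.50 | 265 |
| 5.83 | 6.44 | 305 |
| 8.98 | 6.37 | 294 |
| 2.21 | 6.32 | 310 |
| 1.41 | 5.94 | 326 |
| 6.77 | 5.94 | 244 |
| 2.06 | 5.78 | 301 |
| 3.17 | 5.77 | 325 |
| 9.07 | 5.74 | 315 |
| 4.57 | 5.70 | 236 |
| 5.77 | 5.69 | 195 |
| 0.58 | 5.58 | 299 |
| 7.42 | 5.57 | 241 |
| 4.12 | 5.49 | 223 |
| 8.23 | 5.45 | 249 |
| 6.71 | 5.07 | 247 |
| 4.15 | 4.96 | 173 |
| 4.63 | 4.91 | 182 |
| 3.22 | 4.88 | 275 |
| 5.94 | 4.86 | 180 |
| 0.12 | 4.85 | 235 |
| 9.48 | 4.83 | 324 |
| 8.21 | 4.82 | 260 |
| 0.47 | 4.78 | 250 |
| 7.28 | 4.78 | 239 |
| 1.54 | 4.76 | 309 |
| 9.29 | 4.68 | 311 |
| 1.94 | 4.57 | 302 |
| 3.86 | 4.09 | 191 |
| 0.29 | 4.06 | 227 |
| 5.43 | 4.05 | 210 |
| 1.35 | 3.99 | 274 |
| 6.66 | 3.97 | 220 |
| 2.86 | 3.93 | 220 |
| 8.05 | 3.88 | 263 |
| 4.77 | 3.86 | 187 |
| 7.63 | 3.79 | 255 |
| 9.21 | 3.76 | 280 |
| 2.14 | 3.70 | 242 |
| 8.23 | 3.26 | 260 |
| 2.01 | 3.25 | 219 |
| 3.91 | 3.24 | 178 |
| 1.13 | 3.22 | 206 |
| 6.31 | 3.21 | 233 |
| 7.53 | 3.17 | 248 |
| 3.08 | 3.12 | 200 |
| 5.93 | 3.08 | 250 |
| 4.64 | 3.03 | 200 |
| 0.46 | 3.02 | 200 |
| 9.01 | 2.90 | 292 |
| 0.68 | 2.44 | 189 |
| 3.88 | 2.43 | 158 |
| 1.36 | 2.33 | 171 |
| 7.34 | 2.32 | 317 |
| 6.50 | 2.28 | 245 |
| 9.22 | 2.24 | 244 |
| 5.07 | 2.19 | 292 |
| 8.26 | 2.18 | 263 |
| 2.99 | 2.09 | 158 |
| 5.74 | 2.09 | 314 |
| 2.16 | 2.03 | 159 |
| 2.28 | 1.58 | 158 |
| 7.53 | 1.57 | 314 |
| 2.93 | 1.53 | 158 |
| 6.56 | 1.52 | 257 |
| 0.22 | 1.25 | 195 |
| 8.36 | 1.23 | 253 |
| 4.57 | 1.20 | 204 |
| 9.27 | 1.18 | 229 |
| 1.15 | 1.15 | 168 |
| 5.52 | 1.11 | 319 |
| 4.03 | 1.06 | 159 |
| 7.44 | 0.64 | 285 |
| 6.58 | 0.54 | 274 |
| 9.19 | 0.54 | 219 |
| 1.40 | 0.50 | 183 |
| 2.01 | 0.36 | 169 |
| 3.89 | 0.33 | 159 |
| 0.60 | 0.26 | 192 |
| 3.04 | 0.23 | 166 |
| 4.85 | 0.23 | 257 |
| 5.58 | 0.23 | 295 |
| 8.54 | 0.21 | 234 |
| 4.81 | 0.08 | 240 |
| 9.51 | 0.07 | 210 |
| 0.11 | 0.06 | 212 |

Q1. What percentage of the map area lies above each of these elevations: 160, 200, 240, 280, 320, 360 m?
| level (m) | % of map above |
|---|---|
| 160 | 95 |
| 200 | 81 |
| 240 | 67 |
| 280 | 38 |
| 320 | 15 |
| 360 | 5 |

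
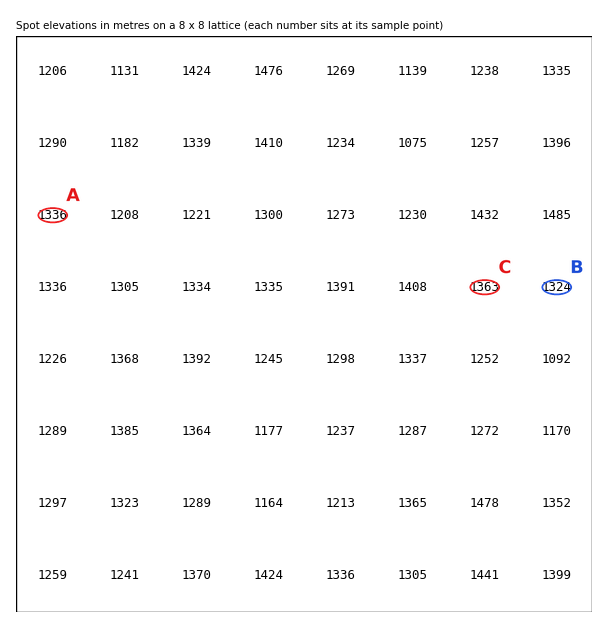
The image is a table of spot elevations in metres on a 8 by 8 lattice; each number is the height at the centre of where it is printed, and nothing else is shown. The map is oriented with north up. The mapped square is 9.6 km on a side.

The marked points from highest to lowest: C A B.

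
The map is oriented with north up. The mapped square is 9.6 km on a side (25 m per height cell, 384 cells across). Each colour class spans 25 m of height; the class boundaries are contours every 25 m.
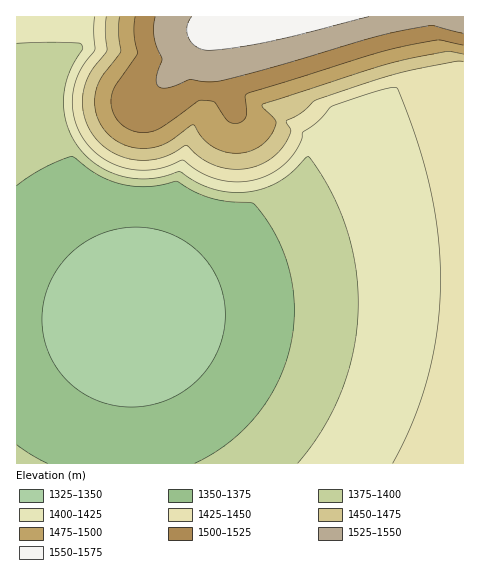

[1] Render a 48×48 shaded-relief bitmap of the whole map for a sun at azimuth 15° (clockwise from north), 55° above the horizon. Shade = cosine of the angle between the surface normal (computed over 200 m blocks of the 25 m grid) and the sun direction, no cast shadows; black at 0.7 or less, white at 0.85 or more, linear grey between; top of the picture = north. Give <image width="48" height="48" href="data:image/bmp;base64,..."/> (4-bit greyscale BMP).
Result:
<image width="48" height="48" href="data:image/bmp;base64,Qk32BAAAAAAAAHYAAAAoAAAAMAAAADAAAAABAAQAAAAAAIAEAAATCwAAEwsAABAAAAAAAAAAAAAAABEREQAiIiIAMzMzAERERABVVVUAZmZmAHd3dwCIiIgAmZmZAKqqqgC7u7sAzMzMAN3d3QDu7u4A////AN3d3d3d3d3d3d3d3dzMzMzMzMzMzMzMzN3d3d3d3d3d3d3d3dzMzMzMzMzMzMzMzN3d3d3d3d3d3d3d3czMzMzMzMzMzMzMzN3d3d3d3d3d3d3d3MzMzMzMzMzMzMzMzN3d3d3d3d3d3d3dzMzMzMzMzMzMzMzMzN3d3d3d3d3d3d3czMzMzMzMzMzMzMzMzN3d3d3d3d3d3dzMzMzMzMzMzMzMzMzMzN3d3d3d3d3d3MzMzMzMzMzMzMzMzMzMzN3d3d3d3dzMzMzMzMzMzMzMzMzMzMzMzMzMzMzMzMzMzMzMzMzMzMzMzMzMzMzMzMzMzMzMzMzMzMzMzMzMzMzMzMzMzMzMzMzMzMzMzMzMzMzMzMzMzMzMzMzMzMzMzMzMzMzMzMzMzMzMzMzMzMzMzMzMzMzMzMzMzMzMzMzMzMzMzMzMzMzMzMzMzMzMzMzMzMzMzMzMzMzMzMzMzMzMzMzMzMzMzMzMzMzMzMzMzMzMzMzMzMzMzMzMzMzMzMzMzMzMzMzMzMzMzMzMzMzMzMzMzMzMzMzMzMzMzMzMzMzMzMzMzMzMzMzMzMzMzMzMzMzMzMzMzMzMy7u7zMzMzMzMzMzMzMzMzMzMzMzMy7u7u7u7u7u8zMzMzMzMzMzMzMzMzMu7u7u7u7u7u7u7vMzMzMzMzMzMzMzMu7u7u7u7u7u7u7u7u8zMzMzMzMzMzMu7u7u7u7u7u7u7u7u7u7zMzMzMzMzMy7u7u7u7u7u7u7u7u7u7u7vMzMzMzMzMu7u7u7u7u7u7u7u7u7u7u7vMzMzMzMy7u7u7u7u7u7u7u7u7u7u7u7vMzMzMzMu7u7u7u7u7u7u7u7u7u7u7u7u8zMzMzMu7u7u7u7u7u7upmZq7u7u7u7u8zMzMzLu7u7u7u6qqu6h2Zniau7u7u7u8zMzMzLu7u7u6h2ZniGVVVVZ4q7u7u7u8zMzMzLu7u7uWQzNEVlVWZmZ3iru7u7u8zMzMzLu7u7hURERVVWZmd3eIibu7u7u8zMzMzLu7u5VEVVVmZnd3eIiJmau7u7u8zMzMzLu7umVVZmZ3d4iIiZmZqqu7u7vMzMzMzLu7uWZmd3eIiImZmaqqq7q7u7vMzMzMzLu7uGd3iIiZmZmaqqu7zLmru7zMzMzMzLu7qHiImZqqmZqqu7vN3Kmbu7zMzMzMzLu7qYmZqqqqqpqrvM3uyqqqq7zMzMzMzLu7uZqqu7u7qqmqvM3KmamYiau8zMzMzMu7u6u7zMy7uqmJqrqIiIh3d4mrvMzMzMy7u7zM3czLu6mZmZiIiId3d3d4mrvMzMzLvMzd3dzMu6mZmZmZiIiId3d3d4mau8zMvN3u3d3MuqqqqpmZmYiIiHd3dmd3iMzMy97t3cy7qqqqqqqpmZmYiIiHd3dmZMzMzMzLu7uqqru7uqqqqZmZmYiIh3d2VMzMzLuqqqqru7u7u7uqqqqZmZmIiIh2VszMzLuqqru7u8zMu7u7qqqqqZmZiIiHd8zMzLuqu7u7zMzMy7u7uqqqqpmZmYiIiA=="/>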